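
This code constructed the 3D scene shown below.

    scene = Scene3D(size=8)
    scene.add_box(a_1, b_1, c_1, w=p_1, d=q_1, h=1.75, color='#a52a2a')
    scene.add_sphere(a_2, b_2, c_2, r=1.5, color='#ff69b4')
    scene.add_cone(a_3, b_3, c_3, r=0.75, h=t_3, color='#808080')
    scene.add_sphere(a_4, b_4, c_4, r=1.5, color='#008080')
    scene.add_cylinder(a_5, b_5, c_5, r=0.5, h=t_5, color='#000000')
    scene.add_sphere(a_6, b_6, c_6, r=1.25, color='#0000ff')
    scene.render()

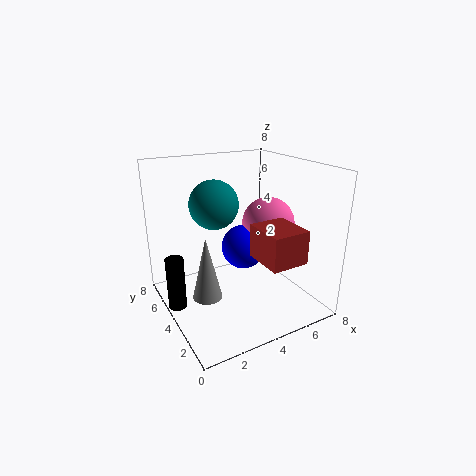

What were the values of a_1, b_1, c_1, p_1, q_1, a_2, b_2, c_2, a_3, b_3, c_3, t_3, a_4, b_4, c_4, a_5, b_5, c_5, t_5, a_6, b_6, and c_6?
a_1 = 4; b_1 = 0.5; c_1 = 3.5; p_1 = 2; q_1 = 2.25; a_2 = 6; b_2 = 4; c_2 = 4.5; a_3 = 1.5; b_3 = 2.75; c_3 = 1.75; t_3 = 3.25; a_4 = 3.75; b_4 = 6.5; c_4 = 5.25; a_5 = 0.5; b_5 = 4.75; c_5 = 0.25; t_5 = 3; a_6 = 4.5; b_6 = 4.25; c_6 = 3.25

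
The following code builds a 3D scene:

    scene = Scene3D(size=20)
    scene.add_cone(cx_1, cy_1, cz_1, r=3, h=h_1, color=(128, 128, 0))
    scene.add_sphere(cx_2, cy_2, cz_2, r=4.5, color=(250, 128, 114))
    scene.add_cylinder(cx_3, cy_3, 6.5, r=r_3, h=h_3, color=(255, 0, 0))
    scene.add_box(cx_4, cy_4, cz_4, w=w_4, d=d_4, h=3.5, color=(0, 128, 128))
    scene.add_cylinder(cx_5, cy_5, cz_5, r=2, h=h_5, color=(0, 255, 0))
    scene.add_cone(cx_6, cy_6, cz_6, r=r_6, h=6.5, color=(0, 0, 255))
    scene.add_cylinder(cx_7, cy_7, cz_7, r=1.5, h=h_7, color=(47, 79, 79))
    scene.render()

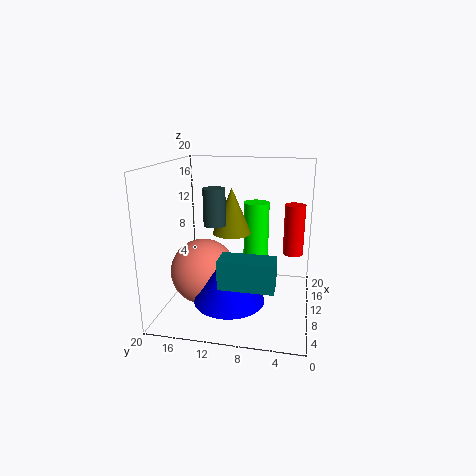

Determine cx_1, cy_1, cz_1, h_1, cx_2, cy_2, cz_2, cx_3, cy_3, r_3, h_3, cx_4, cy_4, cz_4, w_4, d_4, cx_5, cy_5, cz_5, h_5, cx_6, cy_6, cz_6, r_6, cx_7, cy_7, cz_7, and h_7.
cx_1 = 15; cy_1 = 12; cz_1 = 9; h_1 = 7; cx_2 = 8; cy_2 = 14.5; cz_2 = 5.5; cx_3 = 14.5; cy_3 = 2.5; r_3 = 1.5; h_3 = 7.5; cx_4 = 0.5; cy_4 = 4; cz_4 = 7; w_4 = 3; d_4 = 6.5; cx_5 = 17; cy_5 = 8.5; cz_5 = 4.5; h_5 = 9; cx_6 = 4.5; cy_6 = 10; cz_6 = 3.5; r_6 = 4.5; cx_7 = 9; cy_7 = 13; cz_7 = 12; h_7 = 5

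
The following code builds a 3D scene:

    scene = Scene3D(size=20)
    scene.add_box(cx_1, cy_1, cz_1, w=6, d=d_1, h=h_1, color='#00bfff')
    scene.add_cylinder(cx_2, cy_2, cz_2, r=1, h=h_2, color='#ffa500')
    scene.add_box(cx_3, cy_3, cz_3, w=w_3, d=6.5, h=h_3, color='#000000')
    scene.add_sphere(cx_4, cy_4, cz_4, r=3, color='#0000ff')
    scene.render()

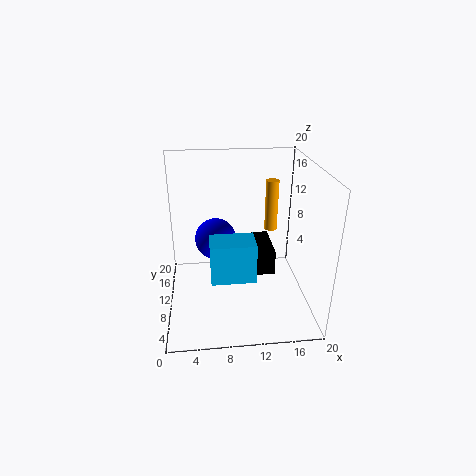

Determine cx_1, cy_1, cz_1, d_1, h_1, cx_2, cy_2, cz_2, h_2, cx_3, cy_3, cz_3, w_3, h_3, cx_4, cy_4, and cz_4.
cx_1 = 6, cy_1 = 5.5, cz_1 = 5.5, d_1 = 4, h_1 = 5.5, cx_2 = 16, cy_2 = 16.5, cz_2 = 8, h_2 = 8, cx_3 = 12.5, cy_3 = 8, cz_3 = 5, w_3 = 2.5, h_3 = 3.5, cx_4 = 7, cy_4 = 13, cz_4 = 8.5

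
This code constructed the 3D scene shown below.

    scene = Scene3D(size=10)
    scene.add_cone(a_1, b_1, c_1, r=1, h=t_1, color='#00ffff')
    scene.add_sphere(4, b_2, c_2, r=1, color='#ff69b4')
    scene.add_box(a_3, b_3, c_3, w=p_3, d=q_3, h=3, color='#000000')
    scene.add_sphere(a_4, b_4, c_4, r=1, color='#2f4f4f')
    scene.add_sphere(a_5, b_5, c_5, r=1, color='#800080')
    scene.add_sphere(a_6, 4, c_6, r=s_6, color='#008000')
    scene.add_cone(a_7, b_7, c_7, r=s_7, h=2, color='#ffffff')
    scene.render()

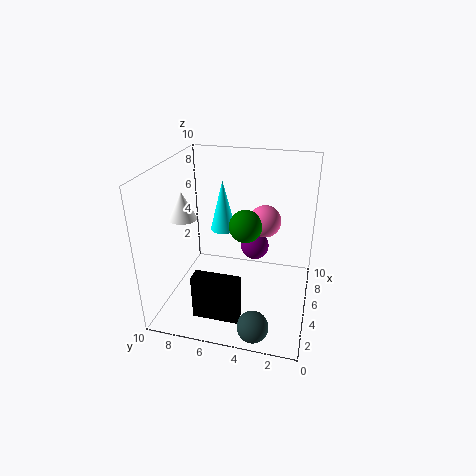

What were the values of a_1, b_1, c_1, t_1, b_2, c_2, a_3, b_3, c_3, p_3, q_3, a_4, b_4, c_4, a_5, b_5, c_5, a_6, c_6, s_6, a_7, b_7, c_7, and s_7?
a_1 = 8, b_1 = 7, c_1 = 4, t_1 = 4, b_2 = 3, c_2 = 7, a_3 = 1, b_3 = 4, c_3 = 1, p_3 = 1, q_3 = 3, a_4 = 1, b_4 = 3, c_4 = 1, a_5 = 6, b_5 = 4, c_5 = 4, a_6 = 3, c_6 = 7, s_6 = 1, a_7 = 5, b_7 = 9, c_7 = 6, s_7 = 1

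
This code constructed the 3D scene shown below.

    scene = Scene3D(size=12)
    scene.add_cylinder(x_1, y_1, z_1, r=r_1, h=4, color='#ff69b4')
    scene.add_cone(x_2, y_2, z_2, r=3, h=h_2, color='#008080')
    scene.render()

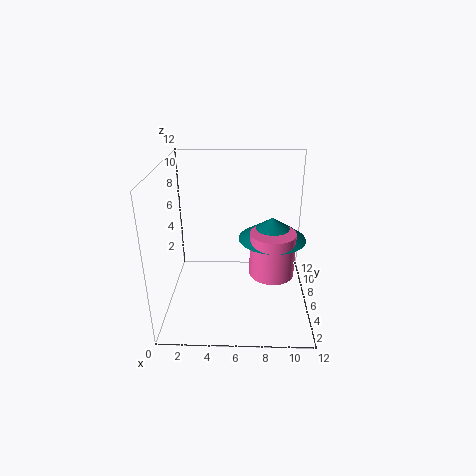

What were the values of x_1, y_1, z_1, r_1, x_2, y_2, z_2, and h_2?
x_1 = 9, y_1 = 7, z_1 = 2, r_1 = 2, x_2 = 9, y_2 = 8, z_2 = 5, h_2 = 2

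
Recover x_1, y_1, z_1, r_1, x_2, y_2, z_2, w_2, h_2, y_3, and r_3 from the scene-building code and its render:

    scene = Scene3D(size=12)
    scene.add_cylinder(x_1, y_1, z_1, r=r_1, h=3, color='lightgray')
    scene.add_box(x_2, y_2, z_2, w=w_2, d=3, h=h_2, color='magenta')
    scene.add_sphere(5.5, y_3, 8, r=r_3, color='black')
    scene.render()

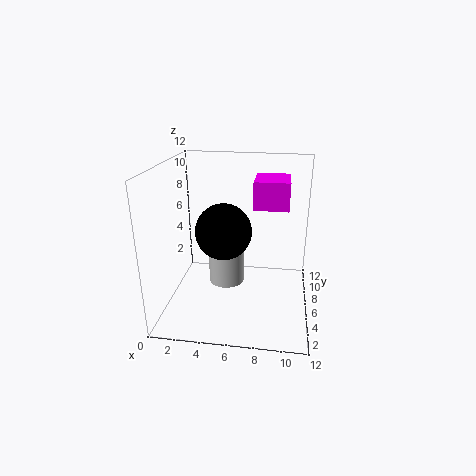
x_1 = 5
y_1 = 6
z_1 = 2
r_1 = 1.5
x_2 = 7.5
y_2 = 3
z_2 = 9.5
w_2 = 2.5
h_2 = 2
y_3 = 2.5
r_3 = 2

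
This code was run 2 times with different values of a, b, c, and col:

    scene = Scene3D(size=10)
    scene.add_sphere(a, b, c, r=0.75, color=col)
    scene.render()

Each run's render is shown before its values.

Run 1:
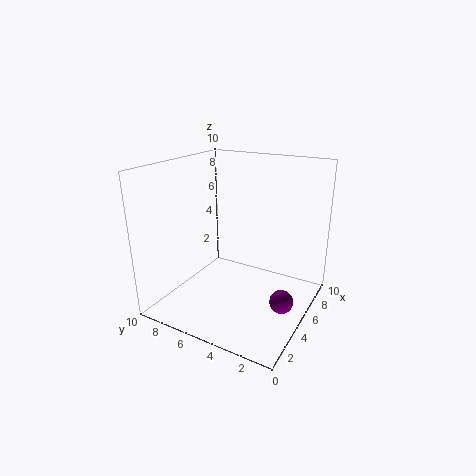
a = 3.5; b = 1; c = 2; col = 'purple'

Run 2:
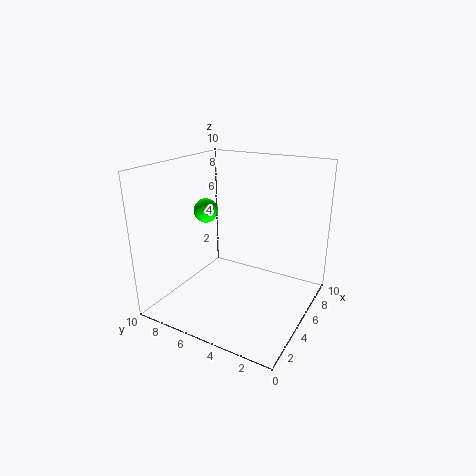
a = 2.75; b = 6; c = 7.5; col = 'lime'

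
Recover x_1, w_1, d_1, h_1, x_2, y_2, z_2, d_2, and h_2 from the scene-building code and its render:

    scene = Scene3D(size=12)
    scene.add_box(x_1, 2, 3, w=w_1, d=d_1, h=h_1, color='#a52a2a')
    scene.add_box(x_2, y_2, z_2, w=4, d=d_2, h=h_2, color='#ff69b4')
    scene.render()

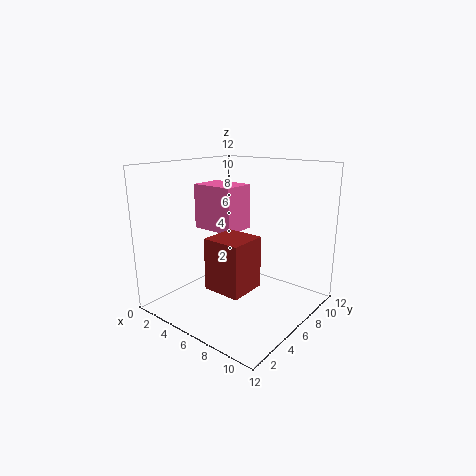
x_1 = 6
w_1 = 3
d_1 = 3
h_1 = 4
x_2 = 1
y_2 = 6
z_2 = 6
d_2 = 3
h_2 = 4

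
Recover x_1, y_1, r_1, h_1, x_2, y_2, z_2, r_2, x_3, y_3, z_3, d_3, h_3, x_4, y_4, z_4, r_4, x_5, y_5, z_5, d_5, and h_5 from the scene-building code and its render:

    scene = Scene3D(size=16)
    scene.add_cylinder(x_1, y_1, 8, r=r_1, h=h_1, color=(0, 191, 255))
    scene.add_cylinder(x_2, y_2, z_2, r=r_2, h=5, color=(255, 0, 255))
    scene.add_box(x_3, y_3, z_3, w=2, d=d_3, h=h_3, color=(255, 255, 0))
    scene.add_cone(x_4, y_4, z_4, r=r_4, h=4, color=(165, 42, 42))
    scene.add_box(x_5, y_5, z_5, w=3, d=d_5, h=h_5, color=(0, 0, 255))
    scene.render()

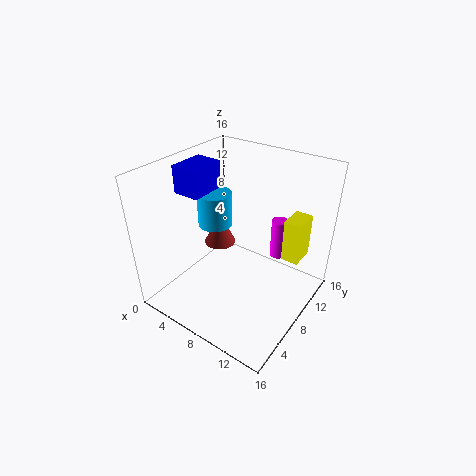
x_1 = 4, y_1 = 9, r_1 = 2, h_1 = 4, x_2 = 10, y_2 = 14, z_2 = 3, r_2 = 1, x_3 = 12, y_3 = 11, z_3 = 5, d_3 = 3, h_3 = 5, x_4 = 3, y_4 = 11, z_4 = 4, r_4 = 2, x_5 = 2, y_5 = 5, z_5 = 13, d_5 = 4, h_5 = 3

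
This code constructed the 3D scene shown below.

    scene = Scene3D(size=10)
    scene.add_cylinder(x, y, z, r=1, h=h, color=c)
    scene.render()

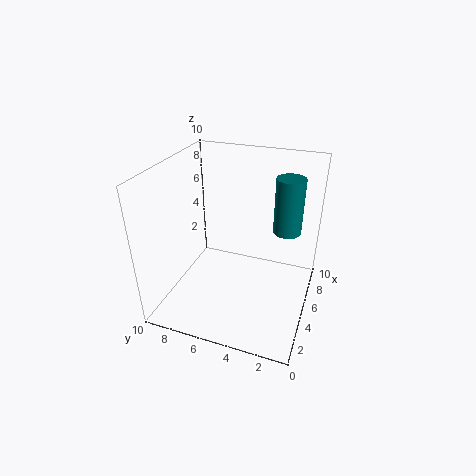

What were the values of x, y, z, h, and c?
x = 7; y = 2; z = 5; h = 4; c = 'teal'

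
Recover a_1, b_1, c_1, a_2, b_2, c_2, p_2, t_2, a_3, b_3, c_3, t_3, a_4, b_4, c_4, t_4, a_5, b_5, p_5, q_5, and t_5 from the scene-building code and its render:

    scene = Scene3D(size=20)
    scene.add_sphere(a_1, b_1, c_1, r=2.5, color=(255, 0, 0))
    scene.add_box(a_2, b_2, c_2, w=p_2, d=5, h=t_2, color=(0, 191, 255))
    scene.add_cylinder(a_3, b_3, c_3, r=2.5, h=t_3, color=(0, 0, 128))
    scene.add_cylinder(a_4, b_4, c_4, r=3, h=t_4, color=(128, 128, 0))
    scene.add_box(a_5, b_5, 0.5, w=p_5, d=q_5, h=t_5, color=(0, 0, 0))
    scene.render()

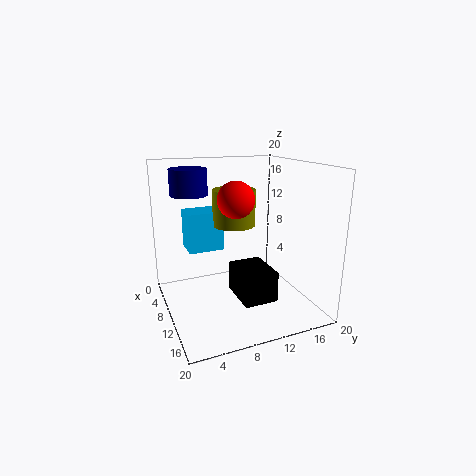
a_1 = 10.5; b_1 = 9.5; c_1 = 15.5; a_2 = 4.5; b_2 = 3.5; c_2 = 8; p_2 = 4; t_2 = 5.5; a_3 = 7.5; b_3 = 4; c_3 = 16; t_3 = 3.5; a_4 = 8.5; b_4 = 10; c_4 = 11.5; t_4 = 5; a_5 = 6.5; b_5 = 10; p_5 = 6.5; q_5 = 5; t_5 = 4.5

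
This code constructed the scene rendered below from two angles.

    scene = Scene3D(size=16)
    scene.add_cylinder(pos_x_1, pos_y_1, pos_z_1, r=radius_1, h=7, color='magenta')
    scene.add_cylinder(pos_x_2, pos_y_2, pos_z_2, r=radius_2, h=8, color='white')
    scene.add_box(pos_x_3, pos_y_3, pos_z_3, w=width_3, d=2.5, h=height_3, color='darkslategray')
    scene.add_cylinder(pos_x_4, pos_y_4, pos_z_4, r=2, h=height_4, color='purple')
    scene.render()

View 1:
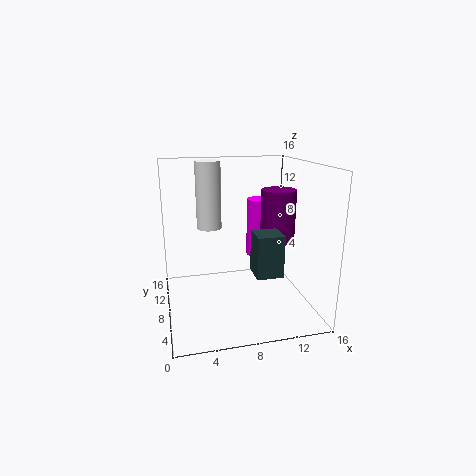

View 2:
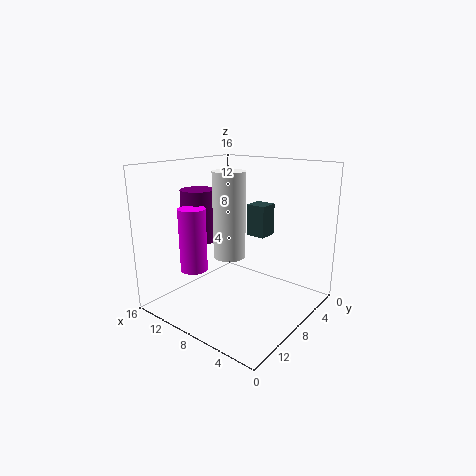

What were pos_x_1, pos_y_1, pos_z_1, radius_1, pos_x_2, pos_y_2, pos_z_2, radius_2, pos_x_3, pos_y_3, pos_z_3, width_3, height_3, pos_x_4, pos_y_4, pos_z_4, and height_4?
pos_x_1 = 11.5; pos_y_1 = 11.5; pos_z_1 = 4.5; radius_1 = 1.5; pos_x_2 = 5.5; pos_y_2 = 12.5; pos_z_2 = 8; radius_2 = 1.5; pos_x_3 = 8; pos_y_3 = 0.5; pos_z_3 = 6.5; width_3 = 2.5; height_3 = 4; pos_x_4 = 13; pos_y_4 = 9; pos_z_4 = 7; height_4 = 6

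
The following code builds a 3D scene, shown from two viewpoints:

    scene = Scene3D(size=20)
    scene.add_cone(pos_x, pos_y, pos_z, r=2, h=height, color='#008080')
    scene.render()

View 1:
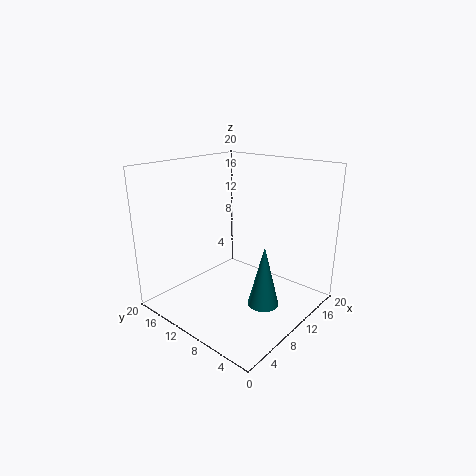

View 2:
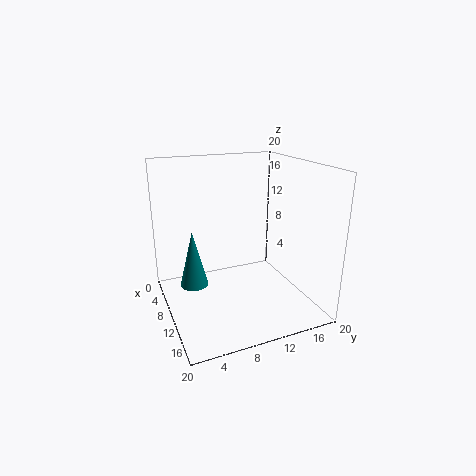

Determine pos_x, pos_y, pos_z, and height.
pos_x = 8, pos_y = 4, pos_z = 3, height = 8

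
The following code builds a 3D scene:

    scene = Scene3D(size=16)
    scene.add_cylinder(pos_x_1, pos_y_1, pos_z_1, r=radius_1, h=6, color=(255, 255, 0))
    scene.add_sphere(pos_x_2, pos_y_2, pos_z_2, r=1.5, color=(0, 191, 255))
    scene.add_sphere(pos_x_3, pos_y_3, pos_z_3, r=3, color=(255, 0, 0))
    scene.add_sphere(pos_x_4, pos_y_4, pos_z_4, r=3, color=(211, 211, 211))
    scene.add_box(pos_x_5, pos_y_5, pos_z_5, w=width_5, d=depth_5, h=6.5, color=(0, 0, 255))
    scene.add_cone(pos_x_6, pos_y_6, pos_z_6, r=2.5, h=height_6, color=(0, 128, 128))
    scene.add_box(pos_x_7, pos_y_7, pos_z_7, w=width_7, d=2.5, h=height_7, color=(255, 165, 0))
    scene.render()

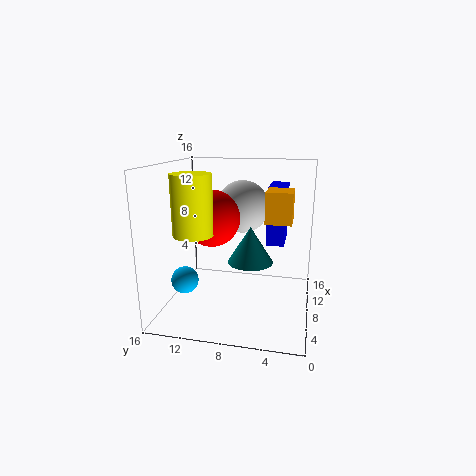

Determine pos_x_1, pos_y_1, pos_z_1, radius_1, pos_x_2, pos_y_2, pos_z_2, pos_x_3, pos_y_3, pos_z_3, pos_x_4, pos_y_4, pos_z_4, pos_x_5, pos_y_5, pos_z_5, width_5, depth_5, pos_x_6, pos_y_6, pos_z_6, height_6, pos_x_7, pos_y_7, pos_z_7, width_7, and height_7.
pos_x_1 = 3.5; pos_y_1 = 11.5; pos_z_1 = 9.5; radius_1 = 2; pos_x_2 = 5.5; pos_y_2 = 13.5; pos_z_2 = 3.5; pos_x_3 = 6.5; pos_y_3 = 10.5; pos_z_3 = 10.5; pos_x_4 = 10.5; pos_y_4 = 8; pos_z_4 = 11; pos_x_5 = 9; pos_y_5 = 3; pos_z_5 = 7; width_5 = 5; depth_5 = 2; pos_x_6 = 7.5; pos_y_6 = 6.5; pos_z_6 = 5.5; height_6 = 4; pos_x_7 = 3.5; pos_y_7 = 2; pos_z_7 = 11; width_7 = 3; height_7 = 3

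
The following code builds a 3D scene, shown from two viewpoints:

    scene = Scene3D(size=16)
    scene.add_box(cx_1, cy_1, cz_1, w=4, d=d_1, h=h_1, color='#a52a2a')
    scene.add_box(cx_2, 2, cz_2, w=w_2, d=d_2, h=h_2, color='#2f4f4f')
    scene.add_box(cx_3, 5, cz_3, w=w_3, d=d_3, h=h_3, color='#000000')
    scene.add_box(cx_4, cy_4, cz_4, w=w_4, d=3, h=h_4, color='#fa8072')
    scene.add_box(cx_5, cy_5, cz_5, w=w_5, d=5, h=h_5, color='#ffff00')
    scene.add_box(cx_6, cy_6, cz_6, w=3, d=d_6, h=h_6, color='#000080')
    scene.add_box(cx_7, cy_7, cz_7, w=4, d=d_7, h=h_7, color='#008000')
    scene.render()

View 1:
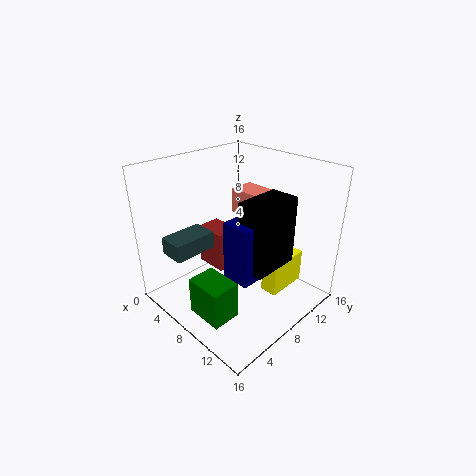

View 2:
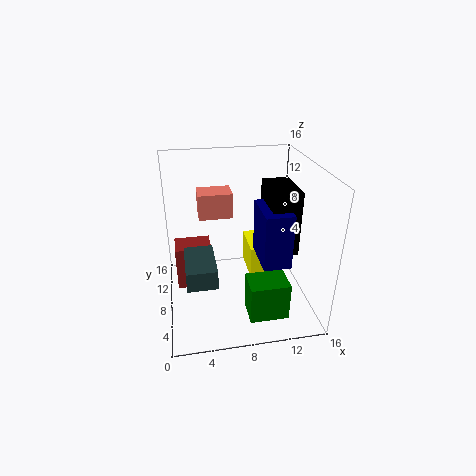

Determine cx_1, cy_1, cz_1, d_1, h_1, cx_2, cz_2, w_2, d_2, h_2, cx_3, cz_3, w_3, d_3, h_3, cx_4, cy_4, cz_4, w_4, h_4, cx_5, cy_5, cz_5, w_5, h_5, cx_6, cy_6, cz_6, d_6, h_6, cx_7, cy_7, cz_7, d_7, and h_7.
cx_1 = 1, cy_1 = 8, cz_1 = 2, d_1 = 3, h_1 = 5, cx_2 = 2, cz_2 = 6, w_2 = 3, d_2 = 5, h_2 = 2, cx_3 = 11, cz_3 = 7, w_3 = 3, d_3 = 5, h_3 = 7, cx_4 = 4, cy_4 = 11, cz_4 = 9, w_4 = 4, h_4 = 3, cx_5 = 10, cy_5 = 10, cz_5 = 1, w_5 = 2, h_5 = 4, cx_6 = 10, cy_6 = 4, cz_6 = 6, d_6 = 5, h_6 = 6, cx_7 = 8, cy_7 = 1, cz_7 = 2, d_7 = 3, h_7 = 4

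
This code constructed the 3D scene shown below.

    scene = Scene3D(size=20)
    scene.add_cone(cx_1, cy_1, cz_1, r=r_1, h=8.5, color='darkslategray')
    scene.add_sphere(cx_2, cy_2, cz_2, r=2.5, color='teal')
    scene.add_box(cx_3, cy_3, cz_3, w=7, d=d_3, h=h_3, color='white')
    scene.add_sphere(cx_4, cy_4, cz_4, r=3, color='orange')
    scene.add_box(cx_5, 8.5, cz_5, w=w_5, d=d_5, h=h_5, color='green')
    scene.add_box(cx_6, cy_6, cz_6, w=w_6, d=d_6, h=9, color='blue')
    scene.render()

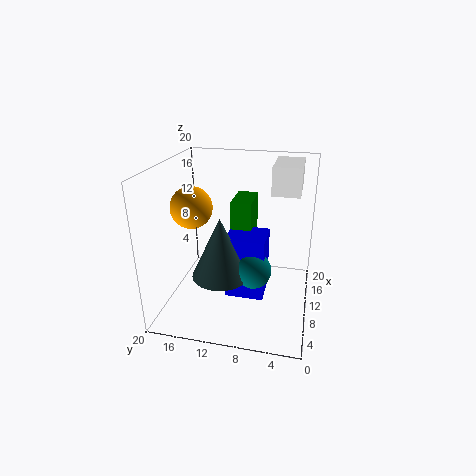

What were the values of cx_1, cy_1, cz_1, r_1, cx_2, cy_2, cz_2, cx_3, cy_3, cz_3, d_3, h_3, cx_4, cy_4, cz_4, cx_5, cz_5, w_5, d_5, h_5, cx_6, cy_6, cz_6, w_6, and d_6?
cx_1 = 8; cy_1 = 12; cz_1 = 5; r_1 = 4; cx_2 = 8.5; cy_2 = 7.5; cz_2 = 6; cx_3 = 12.5; cy_3 = 2; cz_3 = 15.5; d_3 = 4; h_3 = 4; cx_4 = 11; cy_4 = 17; cz_4 = 13.5; cx_5 = 11.5; cz_5 = 8.5; w_5 = 5.5; d_5 = 3; h_5 = 6; cx_6 = 8; cy_6 = 6; cz_6 = 1.5; w_6 = 5; d_6 = 5.5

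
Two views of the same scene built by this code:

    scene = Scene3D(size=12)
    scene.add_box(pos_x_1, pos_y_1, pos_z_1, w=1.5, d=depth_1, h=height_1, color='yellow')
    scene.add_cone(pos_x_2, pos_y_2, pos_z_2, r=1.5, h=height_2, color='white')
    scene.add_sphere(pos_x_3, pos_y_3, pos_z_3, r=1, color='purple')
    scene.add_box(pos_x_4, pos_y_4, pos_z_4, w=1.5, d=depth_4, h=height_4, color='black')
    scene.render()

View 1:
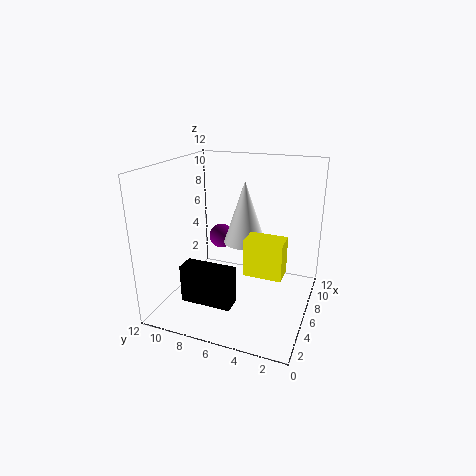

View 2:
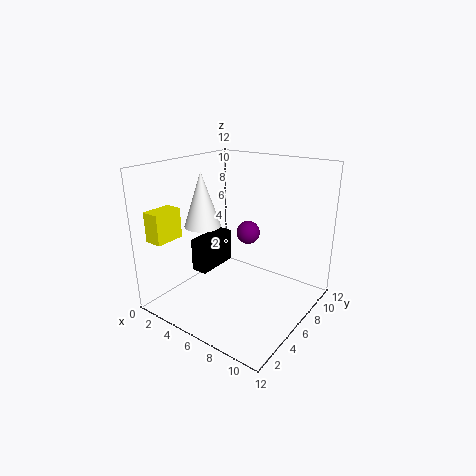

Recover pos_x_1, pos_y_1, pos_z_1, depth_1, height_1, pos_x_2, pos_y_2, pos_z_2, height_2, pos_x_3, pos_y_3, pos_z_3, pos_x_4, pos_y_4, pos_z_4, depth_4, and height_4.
pos_x_1 = 0.5; pos_y_1 = 1; pos_z_1 = 6; depth_1 = 2.5; height_1 = 2.5; pos_x_2 = 3.5; pos_y_2 = 4.5; pos_z_2 = 7; height_2 = 4.5; pos_x_3 = 6; pos_y_3 = 7.5; pos_z_3 = 6; pos_x_4 = 1.5; pos_y_4 = 5; pos_z_4 = 2; depth_4 = 4; height_4 = 3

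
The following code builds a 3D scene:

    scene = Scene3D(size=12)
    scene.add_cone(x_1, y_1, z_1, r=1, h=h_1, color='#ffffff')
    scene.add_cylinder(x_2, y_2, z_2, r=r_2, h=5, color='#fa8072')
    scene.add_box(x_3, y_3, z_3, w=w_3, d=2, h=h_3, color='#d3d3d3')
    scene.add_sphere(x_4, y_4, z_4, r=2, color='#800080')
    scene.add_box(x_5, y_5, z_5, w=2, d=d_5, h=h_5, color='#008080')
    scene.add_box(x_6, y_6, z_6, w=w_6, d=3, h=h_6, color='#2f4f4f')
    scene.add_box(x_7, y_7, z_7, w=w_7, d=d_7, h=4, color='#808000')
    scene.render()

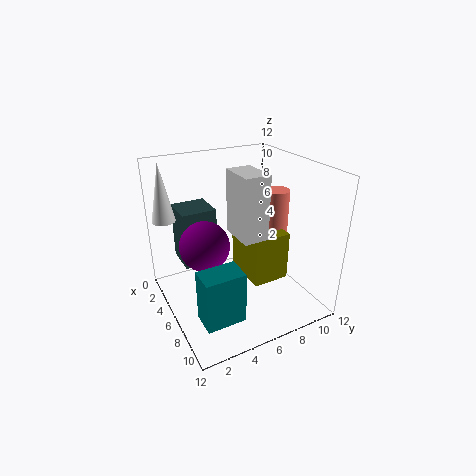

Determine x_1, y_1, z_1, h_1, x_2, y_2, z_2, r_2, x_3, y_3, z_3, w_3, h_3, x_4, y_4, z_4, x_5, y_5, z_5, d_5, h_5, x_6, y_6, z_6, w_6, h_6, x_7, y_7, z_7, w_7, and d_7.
x_1 = 2, y_1 = 1, z_1 = 7, h_1 = 5, x_2 = 7, y_2 = 9, z_2 = 5, r_2 = 1, x_3 = 6, y_3 = 5, z_3 = 7, w_3 = 3, h_3 = 5, x_4 = 6, y_4 = 3, z_4 = 6, x_5 = 9, y_5 = 1, z_5 = 2, d_5 = 3, h_5 = 4, x_6 = 1, y_6 = 2, z_6 = 3, w_6 = 3, h_6 = 5, x_7 = 5, y_7 = 6, z_7 = 3, w_7 = 4, d_7 = 3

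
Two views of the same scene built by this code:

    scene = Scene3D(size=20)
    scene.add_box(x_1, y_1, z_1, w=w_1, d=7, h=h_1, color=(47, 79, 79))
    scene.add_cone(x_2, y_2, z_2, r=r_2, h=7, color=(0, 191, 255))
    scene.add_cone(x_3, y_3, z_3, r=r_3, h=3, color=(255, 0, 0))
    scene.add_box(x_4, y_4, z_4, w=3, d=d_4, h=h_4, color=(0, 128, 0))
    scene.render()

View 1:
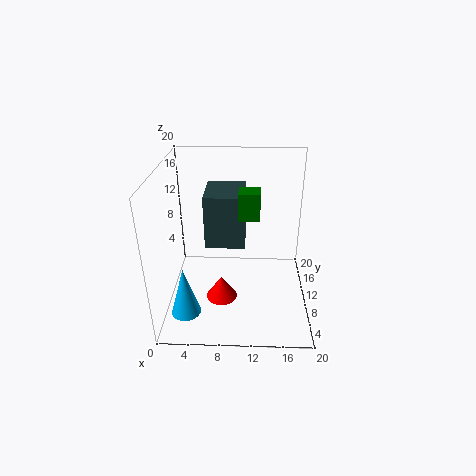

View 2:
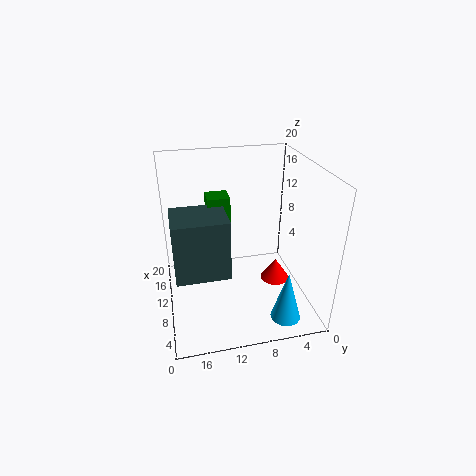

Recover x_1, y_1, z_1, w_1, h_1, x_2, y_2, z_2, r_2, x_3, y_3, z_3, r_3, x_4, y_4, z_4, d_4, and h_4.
x_1 = 5
y_1 = 12
z_1 = 7
w_1 = 6
h_1 = 8
x_2 = 3
y_2 = 5
z_2 = 1
r_2 = 2
x_3 = 8
y_3 = 5
z_3 = 4
r_3 = 2
x_4 = 10
y_4 = 11
z_4 = 12
d_4 = 3
h_4 = 4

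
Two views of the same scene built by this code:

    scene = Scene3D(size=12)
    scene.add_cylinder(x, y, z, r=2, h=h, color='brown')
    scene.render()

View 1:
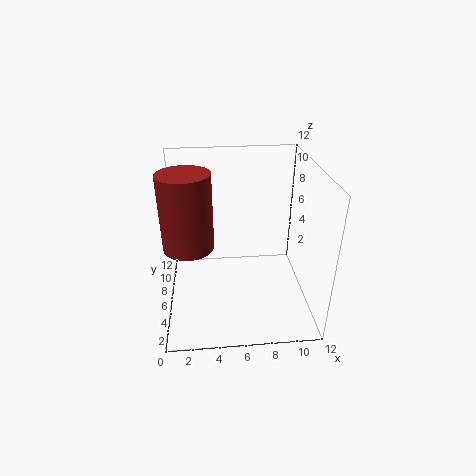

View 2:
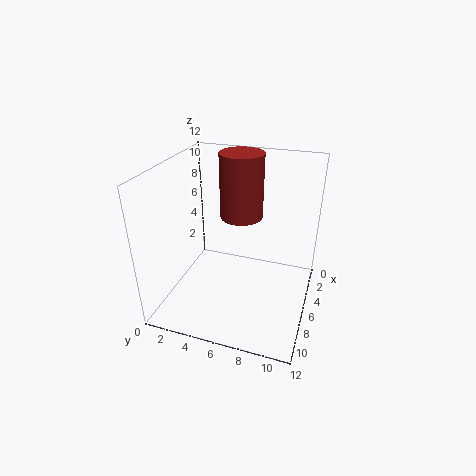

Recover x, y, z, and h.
x = 2; y = 5; z = 6; h = 6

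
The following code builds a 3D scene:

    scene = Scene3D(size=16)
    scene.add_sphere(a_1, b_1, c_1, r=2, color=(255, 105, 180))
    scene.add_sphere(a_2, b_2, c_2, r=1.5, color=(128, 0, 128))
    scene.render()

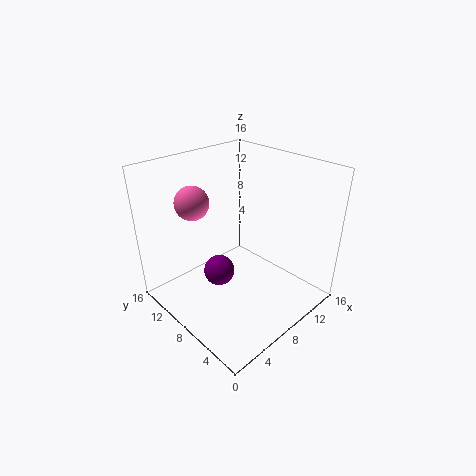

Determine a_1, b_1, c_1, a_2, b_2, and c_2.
a_1 = 6
b_1 = 13.5
c_1 = 11
a_2 = 3.5
b_2 = 6
c_2 = 7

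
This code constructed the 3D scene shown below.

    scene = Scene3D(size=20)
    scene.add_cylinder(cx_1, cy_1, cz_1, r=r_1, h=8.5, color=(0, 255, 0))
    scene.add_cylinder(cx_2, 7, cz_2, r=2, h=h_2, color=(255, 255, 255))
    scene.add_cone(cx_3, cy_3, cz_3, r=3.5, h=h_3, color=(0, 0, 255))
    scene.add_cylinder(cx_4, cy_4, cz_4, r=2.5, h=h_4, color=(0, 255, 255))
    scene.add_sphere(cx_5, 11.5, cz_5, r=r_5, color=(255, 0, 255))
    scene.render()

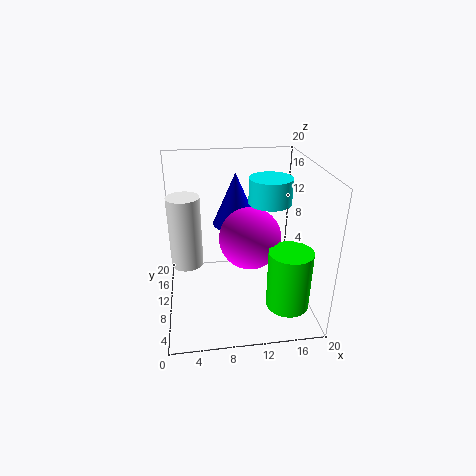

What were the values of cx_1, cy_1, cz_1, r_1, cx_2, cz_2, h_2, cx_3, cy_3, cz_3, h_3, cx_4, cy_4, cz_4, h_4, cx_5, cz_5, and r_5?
cx_1 = 16.5, cy_1 = 6, cz_1 = 1, r_1 = 3, cx_2 = 3, cz_2 = 8.5, h_2 = 9, cx_3 = 10.5, cy_3 = 16, cz_3 = 9.5, h_3 = 8, cx_4 = 13, cy_4 = 5, cz_4 = 17, h_4 = 3, cx_5 = 12, cz_5 = 9, r_5 = 4.5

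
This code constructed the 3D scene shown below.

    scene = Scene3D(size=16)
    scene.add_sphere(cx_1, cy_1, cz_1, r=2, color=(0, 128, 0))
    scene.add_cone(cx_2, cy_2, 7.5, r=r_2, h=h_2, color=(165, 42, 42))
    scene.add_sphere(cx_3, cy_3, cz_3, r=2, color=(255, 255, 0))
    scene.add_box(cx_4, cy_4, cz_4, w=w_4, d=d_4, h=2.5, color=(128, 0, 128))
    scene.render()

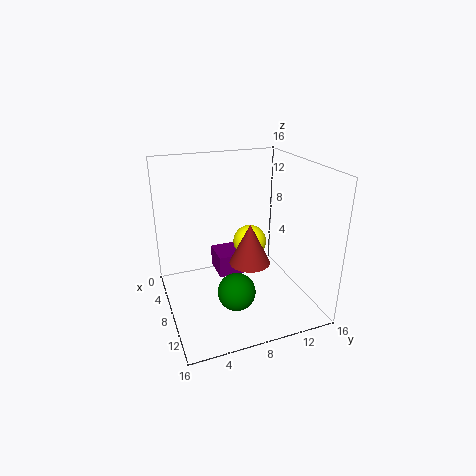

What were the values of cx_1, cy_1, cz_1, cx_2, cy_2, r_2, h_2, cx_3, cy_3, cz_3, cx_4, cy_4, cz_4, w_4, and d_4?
cx_1 = 11.5, cy_1 = 6.5, cz_1 = 3.5, cx_2 = 12.5, cy_2 = 7.5, r_2 = 2, h_2 = 4, cx_3 = 5.5, cy_3 = 10.5, cz_3 = 6, cx_4 = 4, cy_4 = 6, cz_4 = 3, w_4 = 3.5, d_4 = 3.5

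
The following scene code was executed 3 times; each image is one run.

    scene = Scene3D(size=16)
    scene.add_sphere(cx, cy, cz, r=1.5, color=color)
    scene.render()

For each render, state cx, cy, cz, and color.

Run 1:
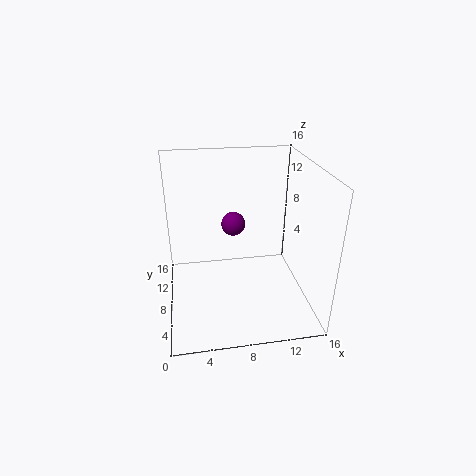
cx = 8.25
cy = 13
cz = 7.25
color = 'purple'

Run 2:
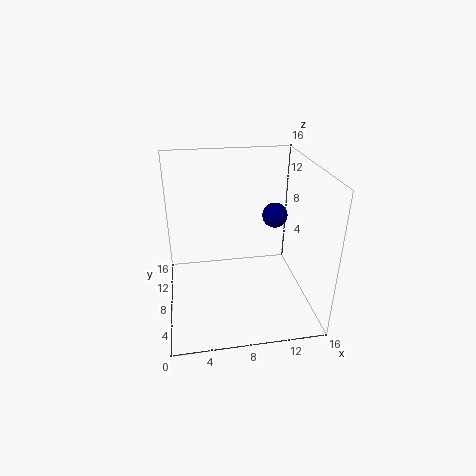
cx = 13
cy = 11
cz = 9
color = 'navy'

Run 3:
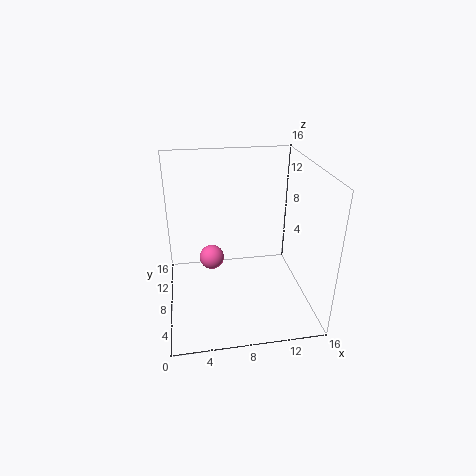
cx = 5.25
cy = 11.25
cz = 3.75
color = 'hotpink'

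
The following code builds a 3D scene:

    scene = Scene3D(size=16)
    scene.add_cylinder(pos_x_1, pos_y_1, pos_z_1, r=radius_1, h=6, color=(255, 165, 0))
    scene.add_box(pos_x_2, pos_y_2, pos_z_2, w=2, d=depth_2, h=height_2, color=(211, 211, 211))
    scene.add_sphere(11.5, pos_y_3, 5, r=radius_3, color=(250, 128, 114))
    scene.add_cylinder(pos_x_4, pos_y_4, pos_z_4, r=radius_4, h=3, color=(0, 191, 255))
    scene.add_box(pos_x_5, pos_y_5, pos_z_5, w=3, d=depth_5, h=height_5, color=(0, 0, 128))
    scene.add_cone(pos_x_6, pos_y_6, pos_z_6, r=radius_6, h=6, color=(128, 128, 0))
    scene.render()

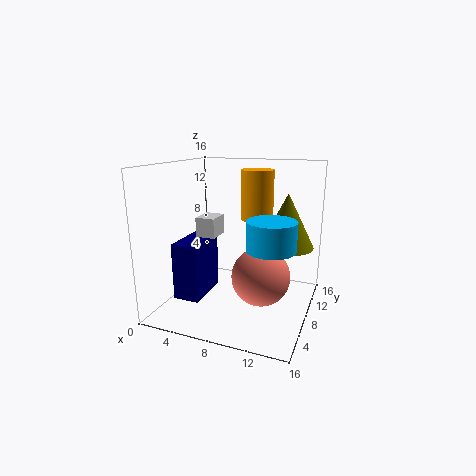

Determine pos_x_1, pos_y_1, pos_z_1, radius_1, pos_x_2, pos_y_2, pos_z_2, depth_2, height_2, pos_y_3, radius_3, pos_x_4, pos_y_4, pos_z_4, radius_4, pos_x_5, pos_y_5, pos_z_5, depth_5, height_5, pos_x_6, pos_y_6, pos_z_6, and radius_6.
pos_x_1 = 8.5
pos_y_1 = 13
pos_z_1 = 9
radius_1 = 2
pos_x_2 = 5
pos_y_2 = 4
pos_z_2 = 9
depth_2 = 2.5
height_2 = 2
pos_y_3 = 5.5
radius_3 = 3
pos_x_4 = 12.5
pos_y_4 = 5.5
pos_z_4 = 8
radius_4 = 2.5
pos_x_5 = 1.5
pos_y_5 = 4.5
pos_z_5 = 1
depth_5 = 5.5
height_5 = 6.5
pos_x_6 = 13
pos_y_6 = 10
pos_z_6 = 7
radius_6 = 3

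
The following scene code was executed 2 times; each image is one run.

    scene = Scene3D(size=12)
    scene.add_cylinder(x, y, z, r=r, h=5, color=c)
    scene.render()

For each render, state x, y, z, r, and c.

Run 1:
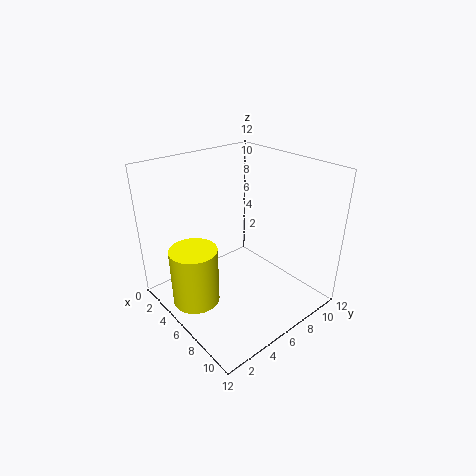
x = 4.5; y = 2.5; z = 0.5; r = 2; c = 'yellow'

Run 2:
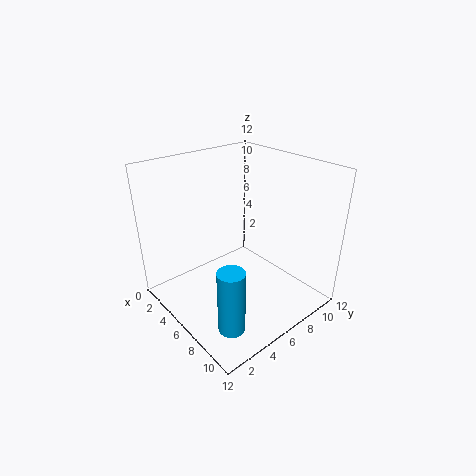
x = 10; y = 2; z = 1.5; r = 1; c = 'deepskyblue'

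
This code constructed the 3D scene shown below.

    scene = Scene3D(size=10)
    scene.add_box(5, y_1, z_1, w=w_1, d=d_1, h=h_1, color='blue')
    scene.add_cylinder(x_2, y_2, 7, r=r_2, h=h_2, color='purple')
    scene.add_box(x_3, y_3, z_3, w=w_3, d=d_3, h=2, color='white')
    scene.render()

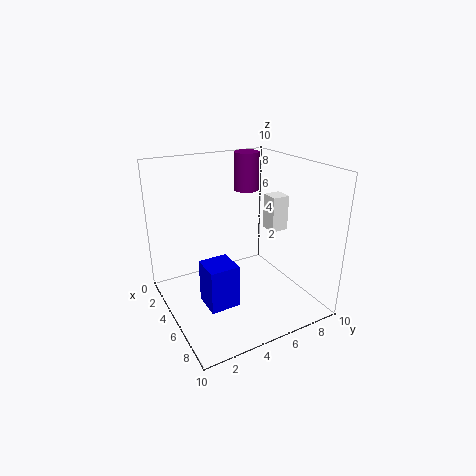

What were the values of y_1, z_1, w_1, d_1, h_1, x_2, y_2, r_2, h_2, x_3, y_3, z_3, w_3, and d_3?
y_1 = 2
z_1 = 1
w_1 = 2
d_1 = 2
h_1 = 3
x_2 = 1
y_2 = 8
r_2 = 1
h_2 = 3
x_3 = 8
y_3 = 5
z_3 = 7
w_3 = 1
d_3 = 1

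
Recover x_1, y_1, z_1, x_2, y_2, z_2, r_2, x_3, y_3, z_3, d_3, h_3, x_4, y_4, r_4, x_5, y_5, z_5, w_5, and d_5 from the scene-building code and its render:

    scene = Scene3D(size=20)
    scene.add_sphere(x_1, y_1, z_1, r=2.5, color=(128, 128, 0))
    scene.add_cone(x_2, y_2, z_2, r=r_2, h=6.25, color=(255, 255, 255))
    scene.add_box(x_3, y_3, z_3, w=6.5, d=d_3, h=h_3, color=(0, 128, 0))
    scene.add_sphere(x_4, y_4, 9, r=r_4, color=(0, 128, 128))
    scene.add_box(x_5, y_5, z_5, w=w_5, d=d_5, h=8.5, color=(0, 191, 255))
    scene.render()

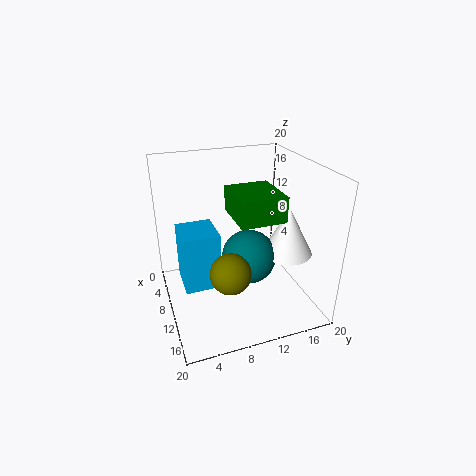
x_1 = 16.5; y_1 = 6.75; z_1 = 9; x_2 = 14.5; y_2 = 15.25; z_2 = 9.25; r_2 = 3.25; x_3 = 9.75; y_3 = 8.25; z_3 = 14.5; d_3 = 5.75; h_3 = 3.25; x_4 = 13.5; y_4 = 10.25; r_4 = 3.5; x_5 = 4.25; y_5 = 2.25; z_5 = 2.25; w_5 = 5.75; d_5 = 5.25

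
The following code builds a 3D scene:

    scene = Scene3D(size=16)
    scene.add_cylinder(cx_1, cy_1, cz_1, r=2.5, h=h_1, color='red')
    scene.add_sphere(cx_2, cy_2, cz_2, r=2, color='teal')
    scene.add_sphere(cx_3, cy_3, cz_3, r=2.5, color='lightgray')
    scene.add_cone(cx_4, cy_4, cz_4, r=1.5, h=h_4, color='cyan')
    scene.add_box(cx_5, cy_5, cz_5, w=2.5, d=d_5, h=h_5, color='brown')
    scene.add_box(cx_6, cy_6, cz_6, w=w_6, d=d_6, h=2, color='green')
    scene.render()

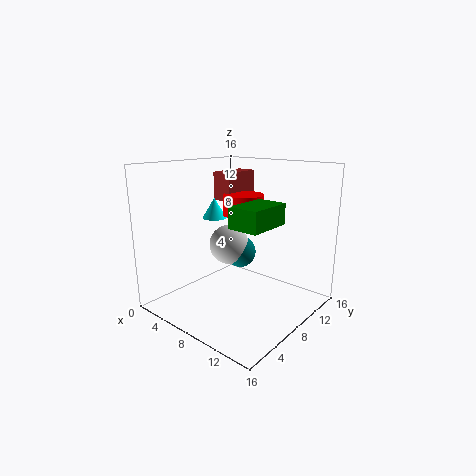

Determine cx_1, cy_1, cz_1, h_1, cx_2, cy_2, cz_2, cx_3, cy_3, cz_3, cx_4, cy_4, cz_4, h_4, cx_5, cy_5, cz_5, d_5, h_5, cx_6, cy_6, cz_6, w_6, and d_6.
cx_1 = 5.5
cy_1 = 12
cz_1 = 9.5
h_1 = 2.5
cx_2 = 5
cy_2 = 12
cz_2 = 4.5
cx_3 = 4
cy_3 = 11
cz_3 = 5.5
cx_4 = 2.5
cy_4 = 10
cz_4 = 9
h_4 = 2.5
cx_5 = 1.5
cy_5 = 11
cz_5 = 11
d_5 = 5
h_5 = 3.5
cx_6 = 11.5
cy_6 = 2.5
cz_6 = 11
w_6 = 3
d_6 = 4.5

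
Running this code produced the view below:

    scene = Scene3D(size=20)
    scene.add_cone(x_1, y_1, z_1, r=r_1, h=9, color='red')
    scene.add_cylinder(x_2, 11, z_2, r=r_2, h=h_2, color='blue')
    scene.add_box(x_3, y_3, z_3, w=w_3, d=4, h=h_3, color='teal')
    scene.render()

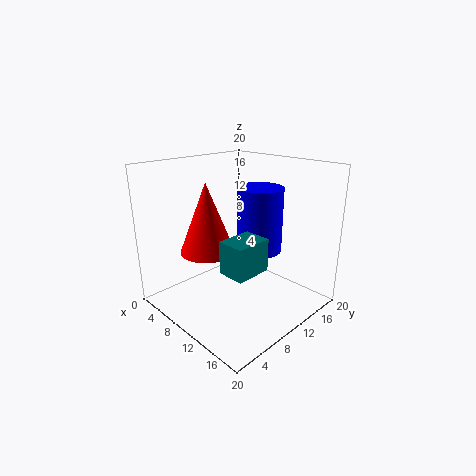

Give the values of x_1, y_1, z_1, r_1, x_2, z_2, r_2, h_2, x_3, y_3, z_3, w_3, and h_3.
x_1 = 9.5, y_1 = 5, z_1 = 9.5, r_1 = 3.5, x_2 = 13, z_2 = 9, r_2 = 3, h_2 = 8.5, x_3 = 17, y_3 = 0.5, z_3 = 11, w_3 = 3, h_3 = 3.5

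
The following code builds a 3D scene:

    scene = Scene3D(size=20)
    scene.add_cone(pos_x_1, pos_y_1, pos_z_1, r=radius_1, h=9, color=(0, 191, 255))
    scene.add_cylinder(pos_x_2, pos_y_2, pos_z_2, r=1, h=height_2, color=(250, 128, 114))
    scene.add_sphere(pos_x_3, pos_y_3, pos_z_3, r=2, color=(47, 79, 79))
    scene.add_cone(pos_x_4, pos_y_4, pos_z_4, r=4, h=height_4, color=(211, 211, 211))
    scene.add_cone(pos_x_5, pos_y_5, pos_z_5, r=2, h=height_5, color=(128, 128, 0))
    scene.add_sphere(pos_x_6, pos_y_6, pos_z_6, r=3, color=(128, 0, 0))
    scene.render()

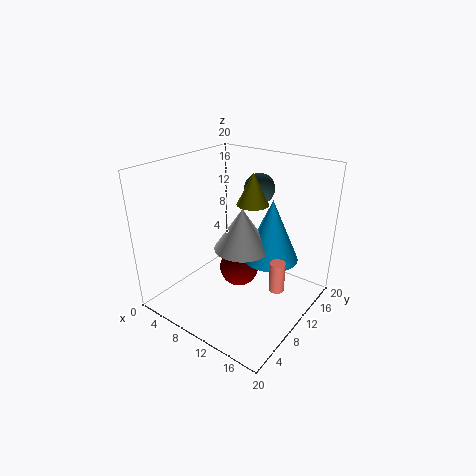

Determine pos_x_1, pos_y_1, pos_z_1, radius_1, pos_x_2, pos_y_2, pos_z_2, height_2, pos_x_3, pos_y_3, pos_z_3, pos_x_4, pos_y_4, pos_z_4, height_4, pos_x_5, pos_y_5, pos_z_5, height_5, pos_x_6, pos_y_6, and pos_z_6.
pos_x_1 = 13; pos_y_1 = 14; pos_z_1 = 6; radius_1 = 4; pos_x_2 = 17; pos_y_2 = 9; pos_z_2 = 5; height_2 = 4; pos_x_3 = 12; pos_y_3 = 12; pos_z_3 = 17; pos_x_4 = 10; pos_y_4 = 11; pos_z_4 = 8; height_4 = 6; pos_x_5 = 13; pos_y_5 = 9; pos_z_5 = 16; height_5 = 4; pos_x_6 = 8; pos_y_6 = 13; pos_z_6 = 3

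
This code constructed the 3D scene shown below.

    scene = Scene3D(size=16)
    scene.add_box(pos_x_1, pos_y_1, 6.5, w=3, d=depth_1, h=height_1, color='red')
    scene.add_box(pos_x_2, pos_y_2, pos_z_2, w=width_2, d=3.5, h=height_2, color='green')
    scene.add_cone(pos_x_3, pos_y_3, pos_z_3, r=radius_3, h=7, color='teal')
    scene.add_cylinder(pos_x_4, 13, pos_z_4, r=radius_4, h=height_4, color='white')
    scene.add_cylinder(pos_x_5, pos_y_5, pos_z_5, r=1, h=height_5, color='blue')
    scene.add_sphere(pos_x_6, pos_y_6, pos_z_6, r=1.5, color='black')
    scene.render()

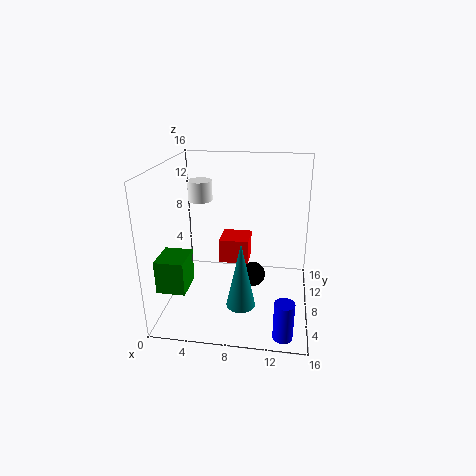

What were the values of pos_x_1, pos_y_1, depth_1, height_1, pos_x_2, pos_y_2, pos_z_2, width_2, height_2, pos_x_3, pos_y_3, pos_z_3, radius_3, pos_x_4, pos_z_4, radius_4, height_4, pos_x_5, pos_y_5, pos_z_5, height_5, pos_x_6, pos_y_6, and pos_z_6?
pos_x_1 = 6.5
pos_y_1 = 5
depth_1 = 3
height_1 = 2.5
pos_x_2 = 0.5
pos_y_2 = 2
pos_z_2 = 4
width_2 = 3
height_2 = 3.5
pos_x_3 = 9
pos_y_3 = 3.5
pos_z_3 = 2.5
radius_3 = 1.5
pos_x_4 = 2.5
pos_z_4 = 10.5
radius_4 = 1.5
height_4 = 2.5
pos_x_5 = 13.5
pos_y_5 = 1.5
pos_z_5 = 0.5
height_5 = 4
pos_x_6 = 9.5
pos_y_6 = 10.5
pos_z_6 = 2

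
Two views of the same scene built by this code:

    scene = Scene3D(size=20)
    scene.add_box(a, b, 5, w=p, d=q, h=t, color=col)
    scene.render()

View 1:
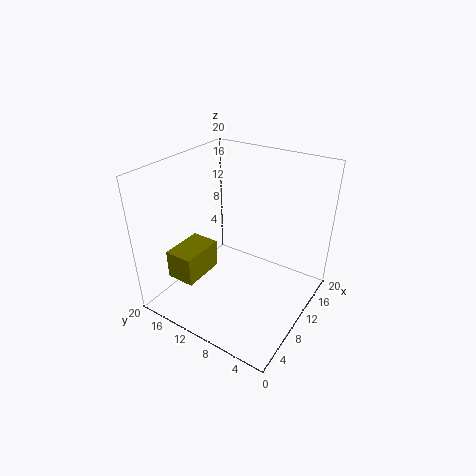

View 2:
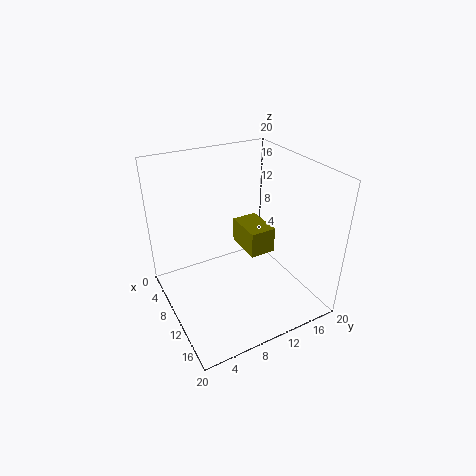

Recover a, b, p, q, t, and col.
a = 3, b = 13, p = 6, q = 4, t = 4, col = 'olive'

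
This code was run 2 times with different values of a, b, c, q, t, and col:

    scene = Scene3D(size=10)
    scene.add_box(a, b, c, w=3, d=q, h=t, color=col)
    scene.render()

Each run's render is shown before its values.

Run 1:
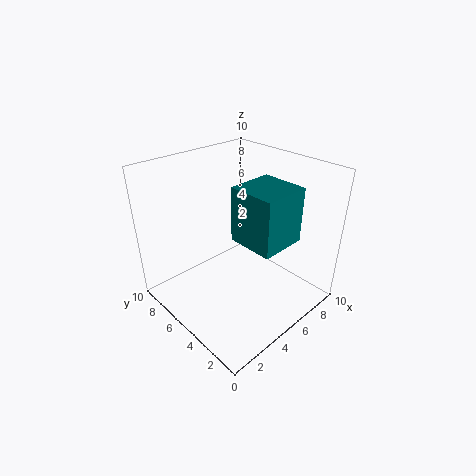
a = 3.5
b = 1
c = 6
q = 3
t = 3.5
col = 'teal'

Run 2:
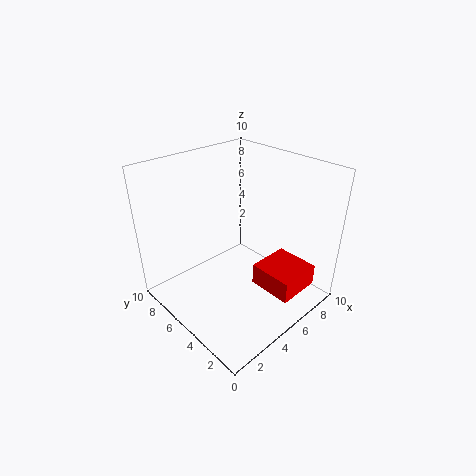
a = 5
b = 0.5
c = 2
q = 3
t = 1.5
col = 'red'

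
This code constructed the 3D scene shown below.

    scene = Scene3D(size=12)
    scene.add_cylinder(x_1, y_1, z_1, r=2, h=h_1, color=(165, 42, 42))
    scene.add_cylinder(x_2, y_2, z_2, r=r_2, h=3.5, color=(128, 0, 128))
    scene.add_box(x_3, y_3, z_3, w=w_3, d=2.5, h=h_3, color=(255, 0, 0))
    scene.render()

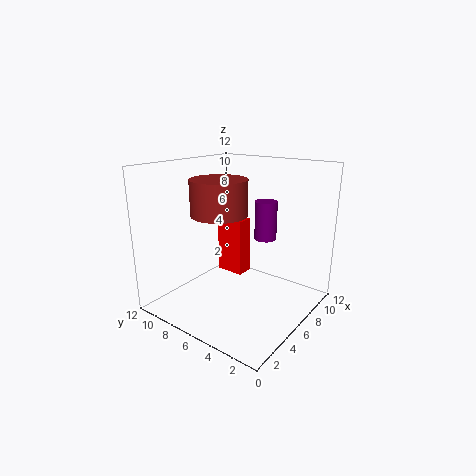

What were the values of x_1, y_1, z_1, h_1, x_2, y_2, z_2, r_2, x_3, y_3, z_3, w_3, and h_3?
x_1 = 2.5; y_1 = 5; z_1 = 9; h_1 = 2.5; x_2 = 9.5; y_2 = 5.5; z_2 = 5; r_2 = 1; x_3 = 7; y_3 = 6.5; z_3 = 2; w_3 = 1.5; h_3 = 5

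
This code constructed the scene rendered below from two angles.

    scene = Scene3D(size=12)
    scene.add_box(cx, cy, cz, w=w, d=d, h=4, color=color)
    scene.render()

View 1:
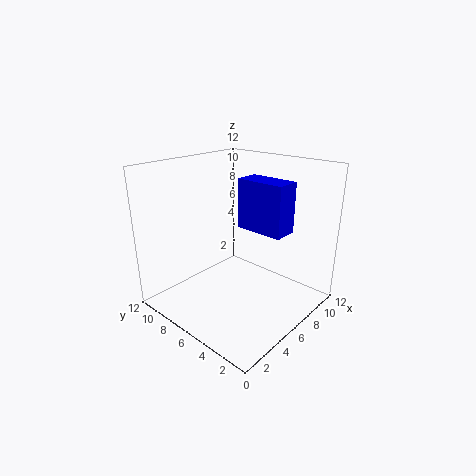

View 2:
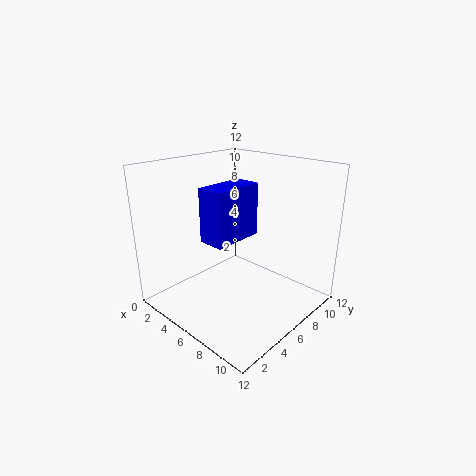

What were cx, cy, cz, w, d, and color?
cx = 6
cy = 2
cz = 7
w = 2
d = 4
color = 'blue'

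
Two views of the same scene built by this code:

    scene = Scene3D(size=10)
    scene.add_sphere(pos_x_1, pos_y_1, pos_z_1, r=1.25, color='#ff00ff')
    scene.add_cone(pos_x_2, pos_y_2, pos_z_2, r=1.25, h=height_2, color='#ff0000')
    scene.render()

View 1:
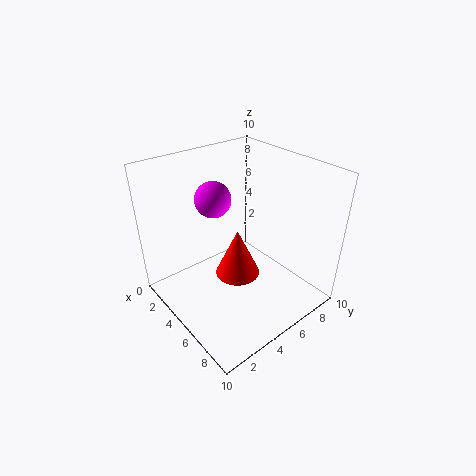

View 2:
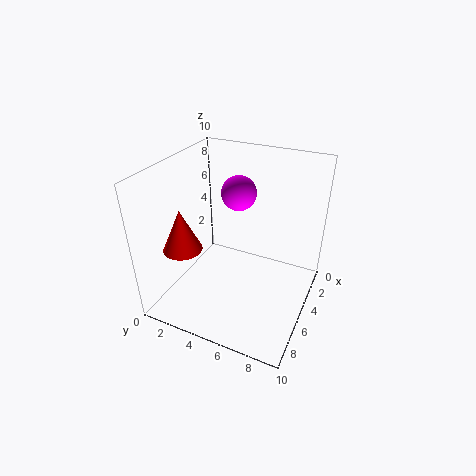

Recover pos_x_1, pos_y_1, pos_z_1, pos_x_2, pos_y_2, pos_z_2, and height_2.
pos_x_1 = 3.25, pos_y_1 = 4.25, pos_z_1 = 7.5, pos_x_2 = 8, pos_y_2 = 2.5, pos_z_2 = 5.25, height_2 = 2.75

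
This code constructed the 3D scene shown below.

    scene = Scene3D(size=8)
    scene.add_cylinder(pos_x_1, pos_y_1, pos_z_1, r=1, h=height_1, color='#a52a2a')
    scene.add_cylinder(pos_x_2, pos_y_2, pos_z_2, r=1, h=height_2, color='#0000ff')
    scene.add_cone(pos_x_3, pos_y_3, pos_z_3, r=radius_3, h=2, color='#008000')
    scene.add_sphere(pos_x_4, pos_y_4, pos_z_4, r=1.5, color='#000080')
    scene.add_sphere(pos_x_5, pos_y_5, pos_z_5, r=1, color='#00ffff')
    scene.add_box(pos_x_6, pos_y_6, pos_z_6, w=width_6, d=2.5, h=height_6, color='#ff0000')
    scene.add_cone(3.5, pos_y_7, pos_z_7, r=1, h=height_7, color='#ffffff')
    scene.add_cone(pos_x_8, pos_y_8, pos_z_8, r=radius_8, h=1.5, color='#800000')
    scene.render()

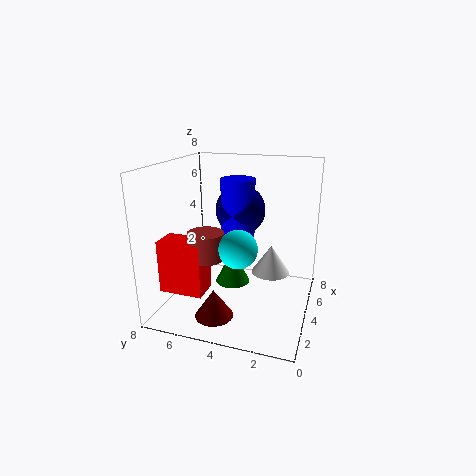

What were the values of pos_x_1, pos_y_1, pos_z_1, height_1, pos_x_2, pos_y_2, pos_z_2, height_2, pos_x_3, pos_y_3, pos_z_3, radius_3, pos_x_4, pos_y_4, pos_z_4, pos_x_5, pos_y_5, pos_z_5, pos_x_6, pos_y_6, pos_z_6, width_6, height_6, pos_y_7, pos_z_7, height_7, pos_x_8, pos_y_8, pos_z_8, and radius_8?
pos_x_1 = 3; pos_y_1 = 5.5; pos_z_1 = 3; height_1 = 1.5; pos_x_2 = 5.5; pos_y_2 = 4.5; pos_z_2 = 3; height_2 = 4; pos_x_3 = 4.5; pos_y_3 = 4.5; pos_z_3 = 1; radius_3 = 1; pos_x_4 = 6; pos_y_4 = 4.5; pos_z_4 = 5; pos_x_5 = 2.5; pos_y_5 = 3.5; pos_z_5 = 4; pos_x_6 = 2; pos_y_6 = 5.5; pos_z_6 = 1; width_6 = 1.5; height_6 = 3; pos_y_7 = 2; pos_z_7 = 2.5; height_7 = 1.5; pos_x_8 = 1.5; pos_y_8 = 4.5; pos_z_8 = 0.5; radius_8 = 1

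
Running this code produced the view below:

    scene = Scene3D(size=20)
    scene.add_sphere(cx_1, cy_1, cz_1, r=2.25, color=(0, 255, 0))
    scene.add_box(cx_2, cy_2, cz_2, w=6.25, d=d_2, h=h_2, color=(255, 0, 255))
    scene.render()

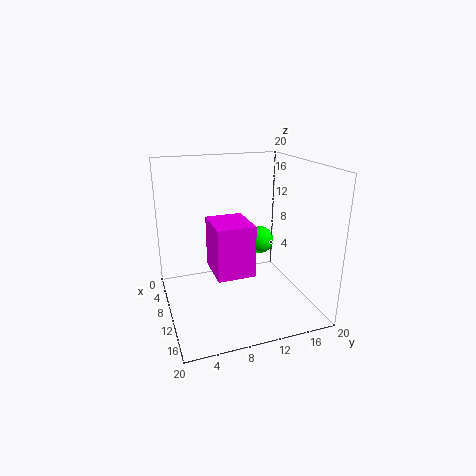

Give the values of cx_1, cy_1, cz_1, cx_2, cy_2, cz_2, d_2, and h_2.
cx_1 = 3.25, cy_1 = 16.25, cz_1 = 6.25, cx_2 = 6.75, cy_2 = 6.25, cz_2 = 5.25, d_2 = 5.25, h_2 = 7.25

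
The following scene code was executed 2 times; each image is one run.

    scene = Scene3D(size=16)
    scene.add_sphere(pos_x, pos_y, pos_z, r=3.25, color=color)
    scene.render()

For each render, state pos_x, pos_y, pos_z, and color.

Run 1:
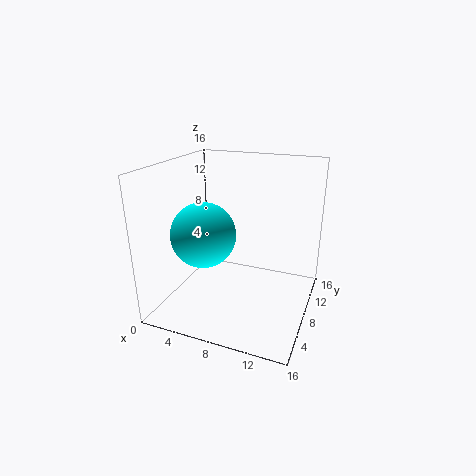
pos_x = 6, pos_y = 3.75, pos_z = 9.75, color = 'cyan'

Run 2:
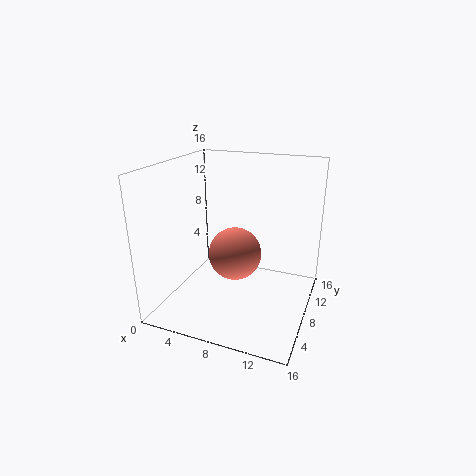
pos_x = 6.5, pos_y = 10.75, pos_z = 4.5, color = 'salmon'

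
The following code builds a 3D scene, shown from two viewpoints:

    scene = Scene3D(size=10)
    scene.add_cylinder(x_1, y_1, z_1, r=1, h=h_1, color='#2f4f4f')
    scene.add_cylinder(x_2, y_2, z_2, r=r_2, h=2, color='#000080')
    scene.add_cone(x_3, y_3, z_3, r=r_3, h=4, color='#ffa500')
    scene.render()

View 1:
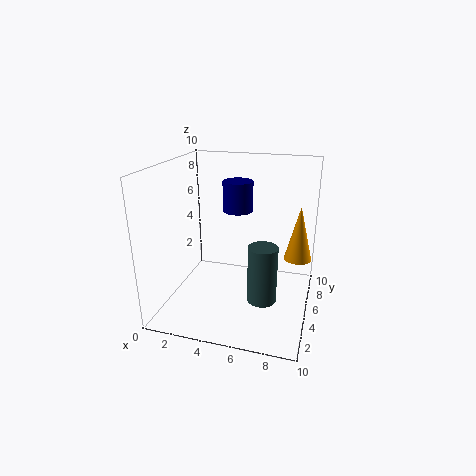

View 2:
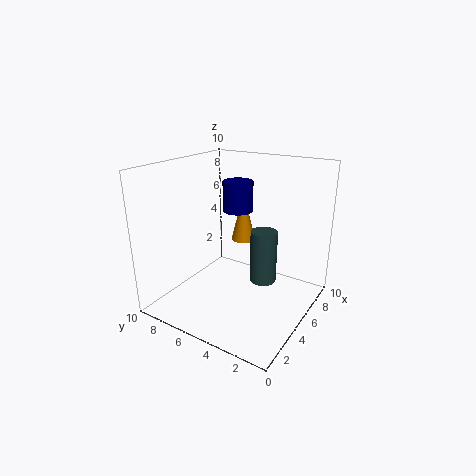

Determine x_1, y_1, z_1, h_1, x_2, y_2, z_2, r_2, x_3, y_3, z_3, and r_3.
x_1 = 7
y_1 = 4
z_1 = 1
h_1 = 4
x_2 = 5
y_2 = 5
z_2 = 7
r_2 = 1
x_3 = 9
y_3 = 7
z_3 = 3
r_3 = 1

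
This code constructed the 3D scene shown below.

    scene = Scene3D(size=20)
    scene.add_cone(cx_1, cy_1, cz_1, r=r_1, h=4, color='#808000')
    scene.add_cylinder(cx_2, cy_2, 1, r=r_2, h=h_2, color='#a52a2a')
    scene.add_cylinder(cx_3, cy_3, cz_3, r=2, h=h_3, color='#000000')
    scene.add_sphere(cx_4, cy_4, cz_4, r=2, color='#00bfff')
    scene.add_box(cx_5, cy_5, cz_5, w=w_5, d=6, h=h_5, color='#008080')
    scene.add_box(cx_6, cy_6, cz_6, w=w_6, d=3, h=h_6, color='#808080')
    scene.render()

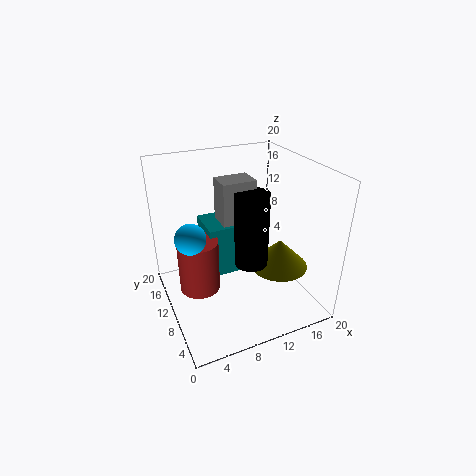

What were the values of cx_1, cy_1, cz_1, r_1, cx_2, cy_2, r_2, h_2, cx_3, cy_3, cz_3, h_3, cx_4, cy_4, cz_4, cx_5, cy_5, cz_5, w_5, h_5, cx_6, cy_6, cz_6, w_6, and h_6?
cx_1 = 15; cy_1 = 7; cz_1 = 6; r_1 = 4; cx_2 = 5; cy_2 = 13; r_2 = 3; h_2 = 8; cx_3 = 9; cy_3 = 4; cz_3 = 10; h_3 = 9; cx_4 = 3; cy_4 = 9; cz_4 = 12; cx_5 = 7; cy_5 = 13; cz_5 = 2; w_5 = 6; h_5 = 8; cx_6 = 6; cy_6 = 5; cz_6 = 15; w_6 = 4; h_6 = 5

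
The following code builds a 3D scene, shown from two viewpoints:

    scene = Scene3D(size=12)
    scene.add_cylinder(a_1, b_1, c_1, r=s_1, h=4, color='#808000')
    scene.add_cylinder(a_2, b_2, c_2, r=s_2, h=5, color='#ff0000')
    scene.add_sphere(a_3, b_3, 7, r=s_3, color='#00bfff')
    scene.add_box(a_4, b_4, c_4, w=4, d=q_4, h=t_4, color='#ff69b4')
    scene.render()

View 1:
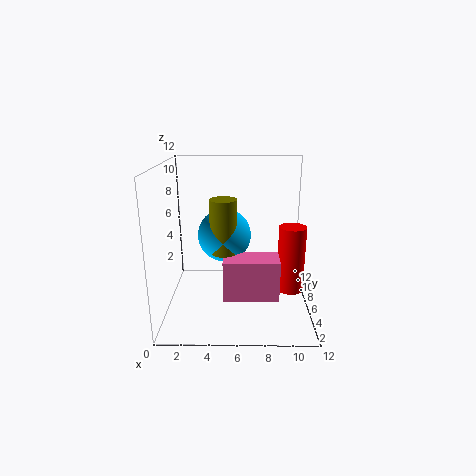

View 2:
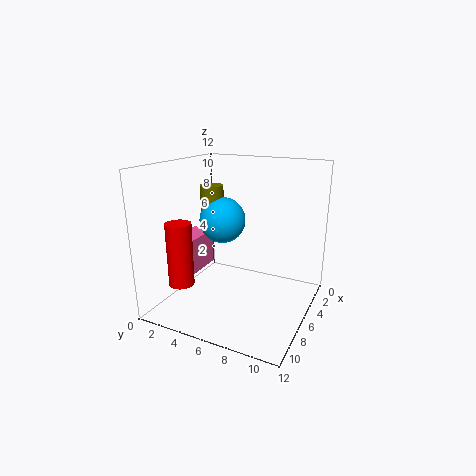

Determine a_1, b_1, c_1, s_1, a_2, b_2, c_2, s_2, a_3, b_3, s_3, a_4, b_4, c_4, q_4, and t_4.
a_1 = 5; b_1 = 3; c_1 = 6; s_1 = 1; a_2 = 10; b_2 = 3; c_2 = 3; s_2 = 1; a_3 = 5; b_3 = 4; s_3 = 2; a_4 = 5; b_4 = 1; c_4 = 3; q_4 = 2; t_4 = 3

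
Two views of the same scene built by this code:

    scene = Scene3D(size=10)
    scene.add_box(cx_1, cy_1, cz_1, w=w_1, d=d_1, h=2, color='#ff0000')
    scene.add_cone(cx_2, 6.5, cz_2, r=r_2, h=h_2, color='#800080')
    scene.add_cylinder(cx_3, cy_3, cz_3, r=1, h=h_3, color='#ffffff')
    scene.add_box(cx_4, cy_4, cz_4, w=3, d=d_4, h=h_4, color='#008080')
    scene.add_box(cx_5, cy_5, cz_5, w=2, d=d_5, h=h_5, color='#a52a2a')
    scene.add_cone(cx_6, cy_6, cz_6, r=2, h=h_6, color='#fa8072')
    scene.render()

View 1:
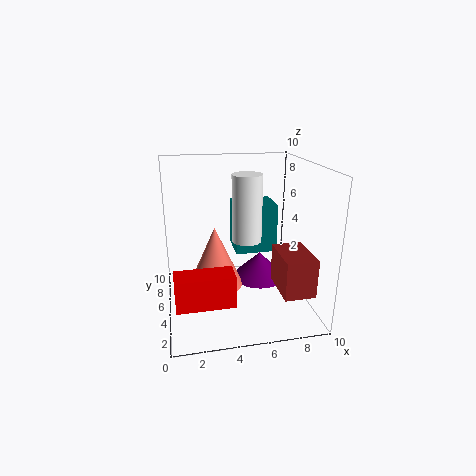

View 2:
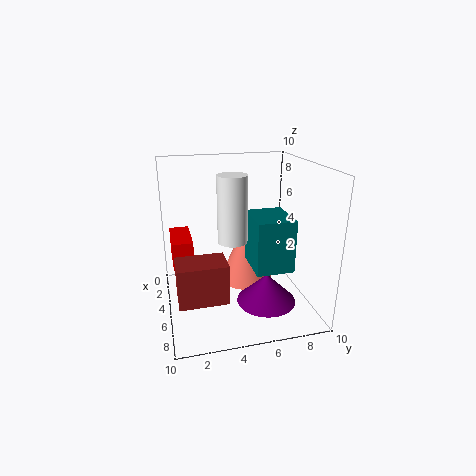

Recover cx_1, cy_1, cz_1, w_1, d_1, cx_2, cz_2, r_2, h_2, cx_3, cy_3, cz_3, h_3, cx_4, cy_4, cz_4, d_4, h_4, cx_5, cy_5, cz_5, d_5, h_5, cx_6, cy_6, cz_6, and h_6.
cx_1 = 0.5
cy_1 = 0.5
cz_1 = 2.5
w_1 = 3.5
d_1 = 1.5
cx_2 = 7
cz_2 = 1
r_2 = 2
h_2 = 2
cx_3 = 5.5
cy_3 = 4.5
cz_3 = 5
h_3 = 4.5
cx_4 = 5
cy_4 = 5.5
cz_4 = 3.5
d_4 = 2.5
h_4 = 3.5
cx_5 = 7
cy_5 = 0.5
cz_5 = 2.5
d_5 = 3
h_5 = 2.5
cx_6 = 3.5
cy_6 = 6
cz_6 = 1
h_6 = 4.5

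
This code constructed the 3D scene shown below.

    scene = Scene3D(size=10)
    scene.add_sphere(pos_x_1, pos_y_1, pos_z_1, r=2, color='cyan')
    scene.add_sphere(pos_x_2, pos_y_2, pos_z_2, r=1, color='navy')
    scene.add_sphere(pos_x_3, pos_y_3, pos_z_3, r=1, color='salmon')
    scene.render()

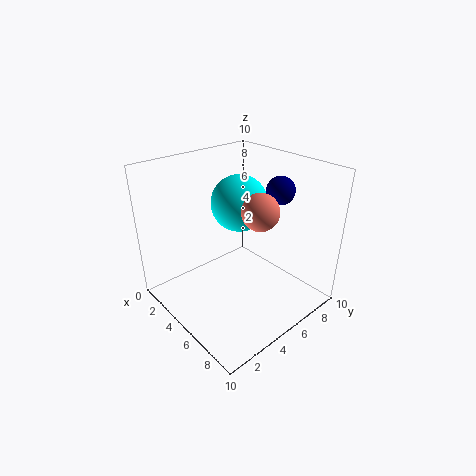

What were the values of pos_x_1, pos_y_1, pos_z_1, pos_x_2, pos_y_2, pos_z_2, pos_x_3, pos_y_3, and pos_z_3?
pos_x_1 = 4, pos_y_1 = 6, pos_z_1 = 7, pos_x_2 = 6, pos_y_2 = 8, pos_z_2 = 8, pos_x_3 = 9, pos_y_3 = 3, pos_z_3 = 9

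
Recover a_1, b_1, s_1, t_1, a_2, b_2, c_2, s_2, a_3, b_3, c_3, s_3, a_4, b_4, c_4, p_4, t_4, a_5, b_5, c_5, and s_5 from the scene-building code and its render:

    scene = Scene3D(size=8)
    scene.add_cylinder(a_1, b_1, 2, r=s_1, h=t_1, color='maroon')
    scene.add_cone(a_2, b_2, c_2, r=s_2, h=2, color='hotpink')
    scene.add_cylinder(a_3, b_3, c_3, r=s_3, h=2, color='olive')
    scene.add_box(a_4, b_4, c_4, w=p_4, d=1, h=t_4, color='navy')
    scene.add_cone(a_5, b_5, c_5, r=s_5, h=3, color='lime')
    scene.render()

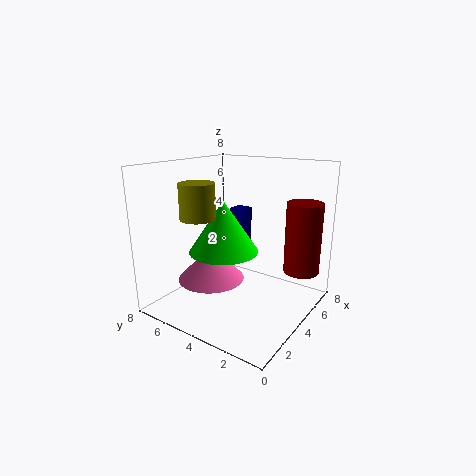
a_1 = 6, b_1 = 1, s_1 = 1, t_1 = 4, a_2 = 4, b_2 = 6, c_2 = 1, s_2 = 2, a_3 = 3, b_3 = 6, c_3 = 5, s_3 = 1, a_4 = 6, b_4 = 5, c_4 = 2, p_4 = 1, t_4 = 3, a_5 = 4, b_5 = 5, c_5 = 3, s_5 = 2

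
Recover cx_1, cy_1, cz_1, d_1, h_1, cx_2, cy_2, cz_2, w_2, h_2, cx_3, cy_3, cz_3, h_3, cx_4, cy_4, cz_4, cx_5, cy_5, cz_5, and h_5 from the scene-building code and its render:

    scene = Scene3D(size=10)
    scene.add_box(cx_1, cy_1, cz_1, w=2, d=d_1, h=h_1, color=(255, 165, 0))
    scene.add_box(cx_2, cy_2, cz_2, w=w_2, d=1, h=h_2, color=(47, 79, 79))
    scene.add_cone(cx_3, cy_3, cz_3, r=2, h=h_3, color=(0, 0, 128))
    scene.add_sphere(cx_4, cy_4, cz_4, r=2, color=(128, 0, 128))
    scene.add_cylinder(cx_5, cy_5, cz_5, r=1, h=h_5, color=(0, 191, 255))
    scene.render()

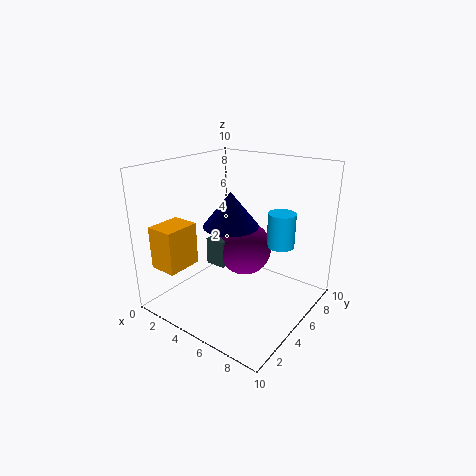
cx_1 = 0.5, cy_1 = 1, cz_1 = 3, d_1 = 2.5, h_1 = 3, cx_2 = 2.5, cy_2 = 4.5, cz_2 = 2.5, w_2 = 1.5, h_2 = 2, cx_3 = 4, cy_3 = 5.5, cz_3 = 5.5, h_3 = 2.5, cx_4 = 4.5, cy_4 = 6.5, cz_4 = 3.5, cx_5 = 7, cy_5 = 7.5, cz_5 = 4, h_5 = 2.5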